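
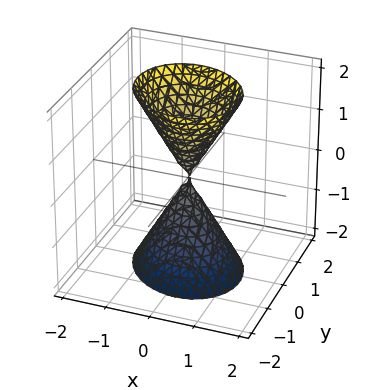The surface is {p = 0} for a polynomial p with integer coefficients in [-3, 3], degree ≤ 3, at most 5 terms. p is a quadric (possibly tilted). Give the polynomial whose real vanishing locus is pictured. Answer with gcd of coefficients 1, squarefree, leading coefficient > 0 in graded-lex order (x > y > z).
3*x^2 + x*y + 3*y^2 - z^2

1. The picture has 2 separate pieces. They look like related sheets of one shape, so recover p as a whole.
2. deg p = 2. A generic line meets the surface in up to 2 points.
3. Against the integer gridlines: it meets the x-axis at x = 0 (among the integer gridlines); one y-axis crossing is at y = 0; one z-axis crossing is at z = 0.
4. The integer polynomial consistent with all of this is the stated p.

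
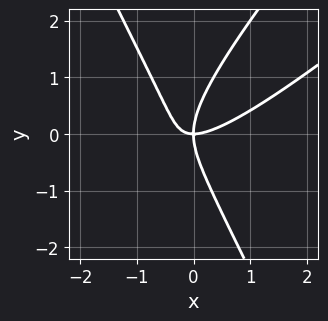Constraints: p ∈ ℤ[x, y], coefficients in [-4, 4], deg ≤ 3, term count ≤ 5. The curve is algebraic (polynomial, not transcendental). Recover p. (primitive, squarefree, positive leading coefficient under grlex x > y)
1. Degree: a generic line meets the curve in up to 3 points, so deg p = 3.
2. Reading off the gridlines: it meets the x-axis at x = 0 (among the integer gridlines); it crosses the y-axis at the gridline y = 0.
3. The integer polynomial consistent with all of this is the stated p.

2*x^3 - 3*x^2*y + y^3 - 2*x*y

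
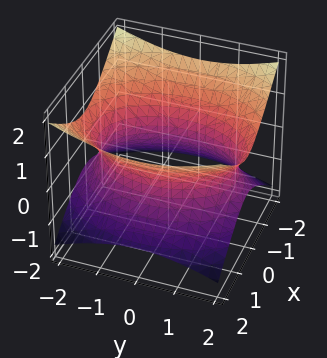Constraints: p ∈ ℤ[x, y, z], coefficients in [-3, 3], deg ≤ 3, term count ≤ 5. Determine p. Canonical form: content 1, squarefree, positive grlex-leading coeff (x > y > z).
2*x^2 + y^2 - 3*z^2 - 3

First, deg p = 2. An hourglass — one-sheet hyperboloid; a quadric.
Next, symmetries: it's symmetric under y → −y, forcing even powers of y; mirror symmetry z ↦ −z ⇒ only even powers of z; the x ↦ −x reflection is a symmetry, so x appears only in even powers.
Next, observable constraints: it misses every integer gridline on the z-axis.
Finally, these observations pin down the coefficients.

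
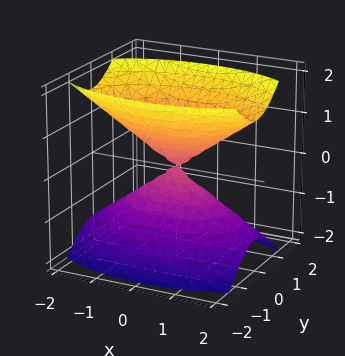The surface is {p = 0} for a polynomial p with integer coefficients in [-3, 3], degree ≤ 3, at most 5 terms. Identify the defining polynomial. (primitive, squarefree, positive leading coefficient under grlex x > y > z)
I count 2 distinct pieces. They look like related sheets of one shape, so recover p as a whole.
Degree: a double cone through the origin; a quadric, so deg p = 2.
Symmetries: mirror symmetry z ↦ −z ⇒ only even powers of z; it's symmetric under y → −y, forcing even powers of y; the x ↦ −x reflection is a symmetry, so x appears only in even powers.
Reading off the gridlines: it meets the z-axis at z = 0 (among the integer gridlines); it meets the y-axis at y = 0 (among the integer gridlines); it crosses the x-axis at the gridline x = 0.
The integer polynomial consistent with all of this is the stated p.

x^2 + 3*y^2 - 2*z^2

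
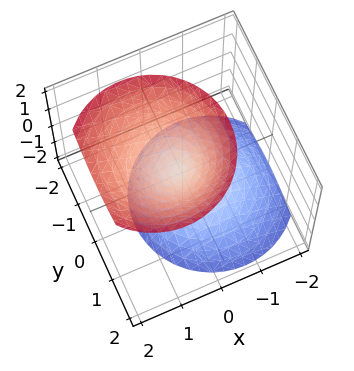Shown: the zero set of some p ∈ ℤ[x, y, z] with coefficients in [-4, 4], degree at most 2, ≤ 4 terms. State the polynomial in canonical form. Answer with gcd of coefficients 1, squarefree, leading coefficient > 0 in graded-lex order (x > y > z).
3*x^2 - 2*x*z + 3*y^2 - 2*z^2

The picture has 2 separate pieces.
The degree is 2 — a generic line meets the surface in up to 2 points.
Checking where it meets the axes: it meets the x-axis at x = 0 (among the integer gridlines); it meets the y-axis at y = 0 (among the integer gridlines); one z-axis crossing is at z = 0.
The integer polynomial consistent with all of this is the stated p.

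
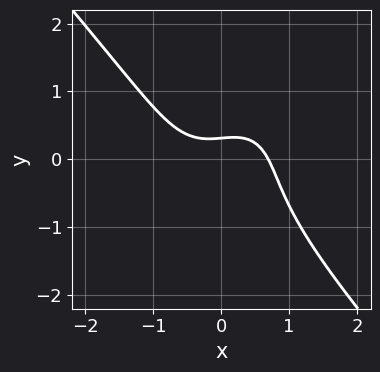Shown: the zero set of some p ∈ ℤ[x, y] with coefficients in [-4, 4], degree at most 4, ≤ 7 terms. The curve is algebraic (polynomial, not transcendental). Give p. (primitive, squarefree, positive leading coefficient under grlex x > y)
3*x^3 + 2*y^3 - x*y + 3*y - 1

(a) Degree: a generic line meets the curve in up to 3 points, so deg p = 3.
(b) Putting this together gives p.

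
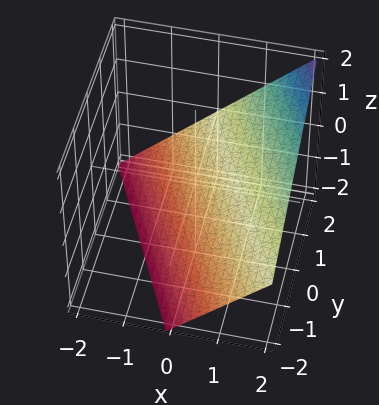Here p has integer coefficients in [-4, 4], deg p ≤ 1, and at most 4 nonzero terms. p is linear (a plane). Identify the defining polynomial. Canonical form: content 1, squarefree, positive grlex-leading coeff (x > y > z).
2*x + y - 2*z - 2

1. deg p = 1. Every cross-section is a straight line — this is a plane.
2. Against the integer gridlines: one z-axis crossing is at z = -1; one y-axis crossing is at y = 2; it meets the x-axis at x = 1 (among the integer gridlines).
3. The integer polynomial consistent with all of this is the stated p.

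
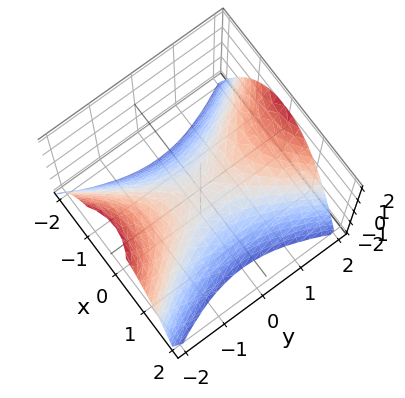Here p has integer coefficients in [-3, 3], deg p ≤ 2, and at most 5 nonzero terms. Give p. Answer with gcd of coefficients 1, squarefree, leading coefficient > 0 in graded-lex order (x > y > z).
(a) Degree: a hyperbolic paraboloid; a quadric, so deg p = 2.
(b) Symmetries: the y ↦ −y reflection is a symmetry, so y appears only in even powers; the x ↦ −x reflection is a symmetry, so x appears only in even powers.
(c) Checking where it meets the axes: one y-axis crossing is at y = 0; one x-axis crossing is at x = 0.
(d) Matching integer coefficients to the picture gives p.

2*x^2 - y^2 + 2*z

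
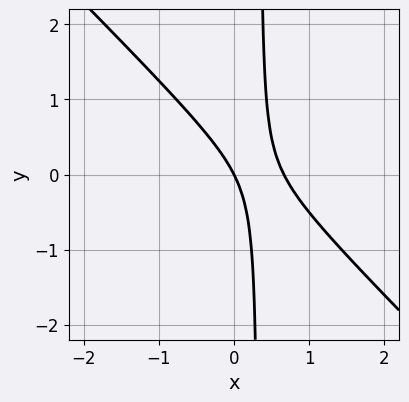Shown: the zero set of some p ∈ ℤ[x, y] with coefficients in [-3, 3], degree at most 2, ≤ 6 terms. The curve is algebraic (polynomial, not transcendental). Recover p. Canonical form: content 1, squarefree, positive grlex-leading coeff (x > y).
Degree: a generic line meets the curve in up to 2 points, so deg p = 2.
Observable constraints: it meets the y-axis at y = 0 (among the integer gridlines); one x-axis crossing is at x = 0.
Solving for integer coefficients yields p as stated.

3*x^2 + 3*x*y - 2*x - y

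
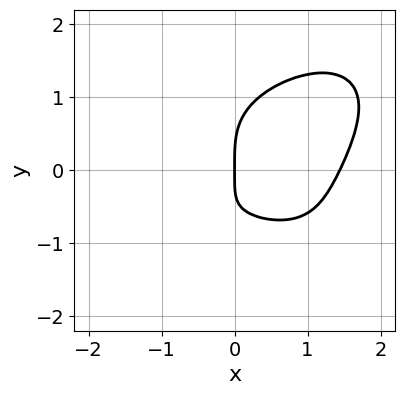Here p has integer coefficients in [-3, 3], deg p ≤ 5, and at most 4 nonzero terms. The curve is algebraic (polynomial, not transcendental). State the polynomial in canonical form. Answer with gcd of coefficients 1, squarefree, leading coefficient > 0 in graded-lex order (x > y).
x^4 + 2*y^4 - 3*x*y - 3*x

Degree: a generic line meets the curve in up to 4 points, so deg p = 4.
Against the integer gridlines: one x-axis crossing is at x = 0; one y-axis crossing is at y = 0.
Putting this together gives p.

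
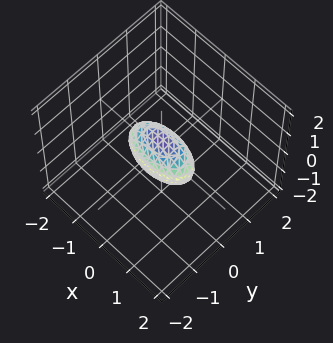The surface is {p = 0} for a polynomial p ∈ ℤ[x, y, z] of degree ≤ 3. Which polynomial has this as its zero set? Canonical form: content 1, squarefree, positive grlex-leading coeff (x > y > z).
x^2 + 3*y^2 + 2*z^2 - 1

First, degree: bounded and convex; a quadric, so deg p = 2.
Next, symmetries: it's symmetric under z → −z, forcing even powers of z; the y ↦ −y reflection is a symmetry, so y appears only in even powers; the x ↦ −x reflection is a symmetry, so x appears only in even powers.
Then, against the integer gridlines: among the integer gridlines, it crosses the x-axis at x ∈ {-1, 1}.
Finally, the integer polynomial consistent with all of this is the stated p.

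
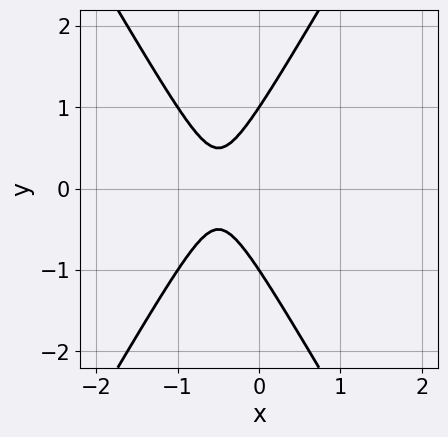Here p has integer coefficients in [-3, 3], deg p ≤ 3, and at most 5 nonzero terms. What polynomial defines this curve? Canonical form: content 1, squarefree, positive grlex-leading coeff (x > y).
deg p = 2.
Symmetries: the y ↦ −y reflection is a symmetry, so y appears only in even powers.
Reading off the gridlines: among the integer gridlines, it crosses the y-axis at y ∈ {-1, 1}; no x-intercept at any integer in the box.
Solving for integer coefficients yields p as stated.

3*x^2 - y^2 + 3*x + 1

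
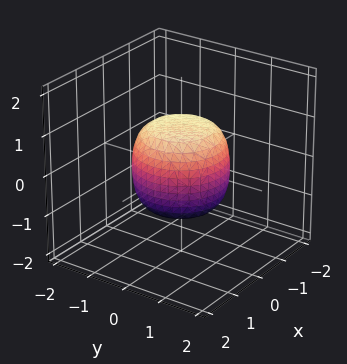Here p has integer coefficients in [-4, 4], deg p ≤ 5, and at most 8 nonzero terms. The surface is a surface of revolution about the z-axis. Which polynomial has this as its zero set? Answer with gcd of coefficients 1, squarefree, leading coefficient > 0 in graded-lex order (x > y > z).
1. deg p = 4. The shape is more complex than any degree-3 surface.
2. Symmetries: every cross-section ⟂ z is a circle, so x, y appear only via x² + y².
3. Checking where it meets the axes: the z-axis gridline crossings are at z ∈ {-1, 1}; a circular section at z = 0 has radius between 1 and 2.
4. Solving for integer coefficients yields p as stated.

2*x^4 + 4*x^2*y^2 + 2*y^4 - x^2 - y^2 + 2*z^2 - 2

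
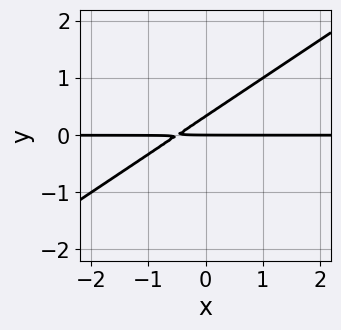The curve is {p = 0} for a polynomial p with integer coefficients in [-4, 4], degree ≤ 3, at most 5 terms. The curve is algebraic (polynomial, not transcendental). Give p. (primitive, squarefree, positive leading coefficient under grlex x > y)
First, degree: a generic line meets the curve in up to 2 points, so deg p = 2.
Next, from the axis intercepts and sections: it crosses the y-axis at the gridline y = 0; the visible x-axis segment lies entirely on the curve.
Finally, solving for integer coefficients yields p as stated.

2*x*y - 3*y^2 + y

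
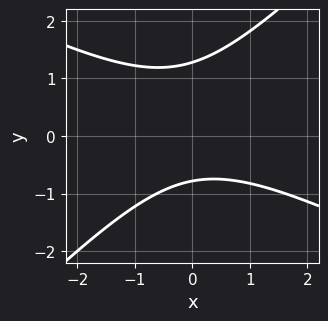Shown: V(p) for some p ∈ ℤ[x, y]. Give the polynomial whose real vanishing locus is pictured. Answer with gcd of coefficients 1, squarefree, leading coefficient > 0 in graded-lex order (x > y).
deg p = 2. A generic line meets the curve in up to 2 points.
From the axis intercepts and sections: the curve avoids every integer x-axis point in the box.
The integer polynomial consistent with all of this is the stated p.

x^2 + x*y - 2*y^2 + y + 2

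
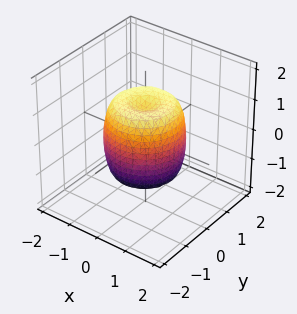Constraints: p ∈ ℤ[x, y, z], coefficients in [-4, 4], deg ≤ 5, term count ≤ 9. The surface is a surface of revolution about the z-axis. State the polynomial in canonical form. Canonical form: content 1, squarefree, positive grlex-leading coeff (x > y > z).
Degree: the shape is more complex than any degree-3 surface, so deg p = 4.
Symmetries: rotational symmetry about the z-axis ⇒ p depends on x, y only through x² + y².
Checking where it meets the axes: a circular section at z = 0 has radius between 1 and 2; among the integer gridlines, it crosses the z-axis at z ∈ {-1, 1}.
These observations pin down the coefficients.

2*x^4 + 4*x^2*y^2 + 2*y^4 - 2*x^2 - 2*y^2 + z^2 - 1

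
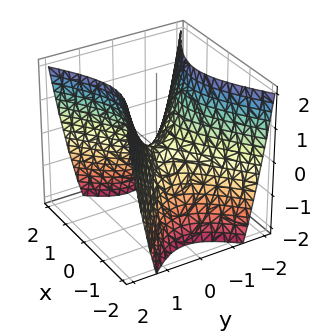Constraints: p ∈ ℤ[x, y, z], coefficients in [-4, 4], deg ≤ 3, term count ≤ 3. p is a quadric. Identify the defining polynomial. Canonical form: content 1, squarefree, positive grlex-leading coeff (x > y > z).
First, degree: a hyperbolic paraboloid; a quadric, so deg p = 2.
Next, symmetries: it's symmetric under x → −x, forcing even powers of x; it's symmetric under y → −y, forcing even powers of y.
Then, reading off the gridlines: one y-axis crossing is at y = 0; it crosses the x-axis at the gridline x = 0.
Finally, putting this together gives p.

2*x^2 - 3*y^2 + 2*z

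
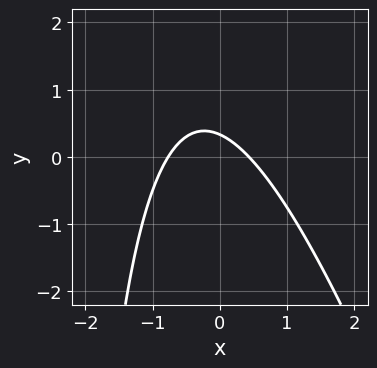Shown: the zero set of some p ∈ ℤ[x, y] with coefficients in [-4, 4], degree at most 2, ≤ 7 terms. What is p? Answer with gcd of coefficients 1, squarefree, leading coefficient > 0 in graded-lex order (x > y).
3*x^2 + x*y + x + 3*y - 1

First, degree: the shape is more complex than any degree-1 curve, so deg p = 2.
Finally, solving for integer coefficients yields p as stated.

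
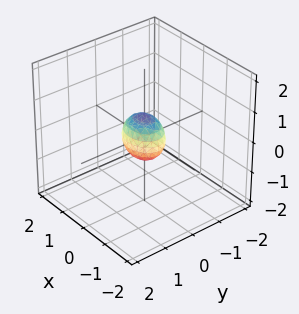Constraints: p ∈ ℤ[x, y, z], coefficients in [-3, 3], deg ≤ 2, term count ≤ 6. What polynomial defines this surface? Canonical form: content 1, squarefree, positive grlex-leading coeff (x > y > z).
The degree is 2 — a closed, bounded, convex surface; a quadric.
Symmetries: mirror symmetry z ↦ −z ⇒ only even powers of z; it's symmetric under y → −y, forcing even powers of y; it's symmetric under x → −x, forcing even powers of x.
Matching integer coefficients to the picture gives p.

2*x^2 + 3*y^2 + 2*z^2 - 1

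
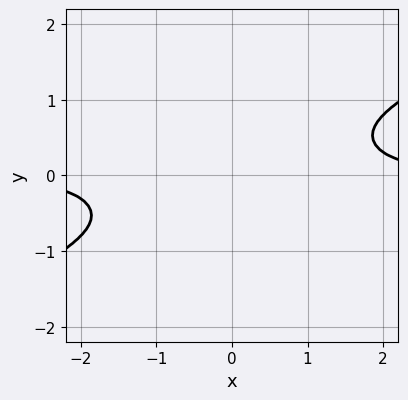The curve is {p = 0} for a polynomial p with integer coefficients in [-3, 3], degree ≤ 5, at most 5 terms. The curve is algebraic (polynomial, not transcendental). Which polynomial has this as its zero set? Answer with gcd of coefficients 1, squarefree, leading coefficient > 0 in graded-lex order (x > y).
First, degree: a generic line meets the curve in up to 4 points, so deg p = 4.
Next, observable constraints: no y-intercept at any integer in the box; no x-intercept at any integer in the box.
Finally, assembling these constraints gives the stated polynomial.

x^3*y - x^2*y^2 - x*y^3 - 2*y^4 - 2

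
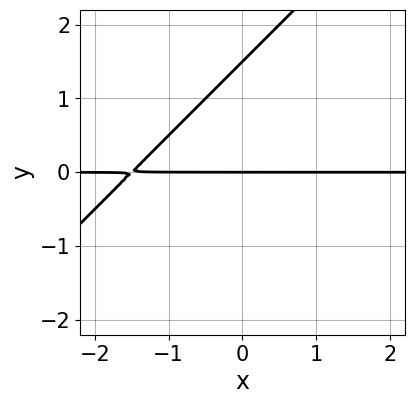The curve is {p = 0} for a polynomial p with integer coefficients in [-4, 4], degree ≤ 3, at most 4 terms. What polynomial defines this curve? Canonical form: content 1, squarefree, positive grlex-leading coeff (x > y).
2*x*y - 2*y^2 + 3*y

The degree is 2 — a generic line meets the curve in up to 2 points.
Reading off the gridlines: every point of the x-axis in the box is on the curve; it meets the y-axis at y = 0 (among the integer gridlines).
Matching integer coefficients to the picture gives p.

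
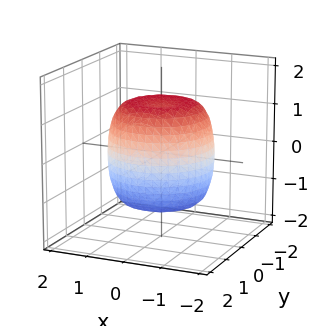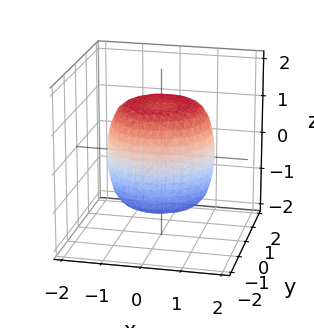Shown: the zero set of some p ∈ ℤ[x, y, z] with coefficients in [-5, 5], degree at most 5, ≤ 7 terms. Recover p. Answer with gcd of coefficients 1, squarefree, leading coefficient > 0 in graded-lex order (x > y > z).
2*x^4 + 4*x^2*y^2 + 2*y^4 - 2*x^2 - 2*y^2 + 2*z^2 - 3

1. deg p = 4. The shape is more complex than any degree-3 surface.
2. Symmetries: rotational symmetry about the z-axis ⇒ p depends on x, y only through x² + y².
3. Observable constraints: a circular section at z = 0 has radius between 1 and 2.
4. Putting this together gives p.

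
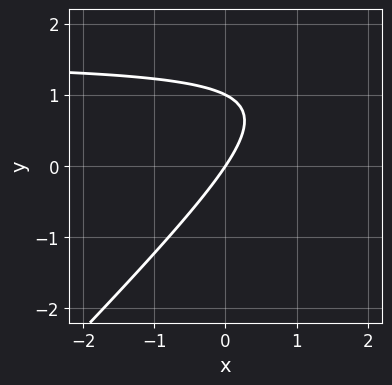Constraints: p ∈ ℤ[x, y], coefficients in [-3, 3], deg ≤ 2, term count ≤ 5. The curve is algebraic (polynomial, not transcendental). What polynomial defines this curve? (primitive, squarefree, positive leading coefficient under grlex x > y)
1. Degree: a generic line meets the curve in up to 2 points, so deg p = 2.
2. From the visible intercepts: among the integer gridlines, it crosses the y-axis at y ∈ {0, 1}; it crosses the x-axis at the gridline x = 0.
3. Fitting integer coefficients to these (and the overall shape) gives p.

2*x*y - 2*y^2 - 3*x + 2*y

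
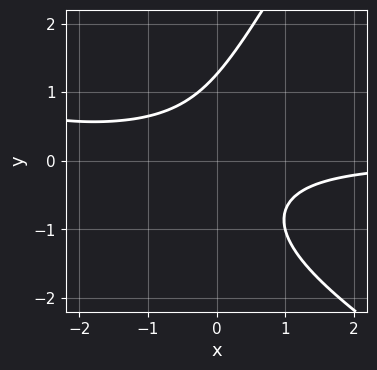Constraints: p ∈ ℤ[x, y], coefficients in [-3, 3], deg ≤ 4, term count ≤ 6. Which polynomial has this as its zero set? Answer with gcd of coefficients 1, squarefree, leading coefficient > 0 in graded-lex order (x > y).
1. deg p = 3.
2. Checking where it meets the axes: no x-intercept at any integer in the box.
3. Together with the visible shape, these determine p as stated.

x^2*y + x*y^2 - y^3 + 3*x*y + 2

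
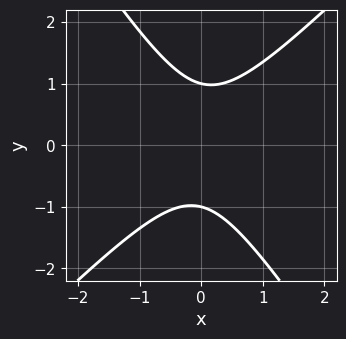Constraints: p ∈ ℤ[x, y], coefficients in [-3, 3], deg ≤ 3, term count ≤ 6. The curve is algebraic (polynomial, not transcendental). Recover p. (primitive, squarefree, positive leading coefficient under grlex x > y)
3*x^2 - x*y - 2*y^2 + 2

deg p = 2.
Against the integer gridlines: no x-intercept at any integer in the box; the y-axis gridline crossings are at y ∈ {-1, 1}.
Putting this together gives p.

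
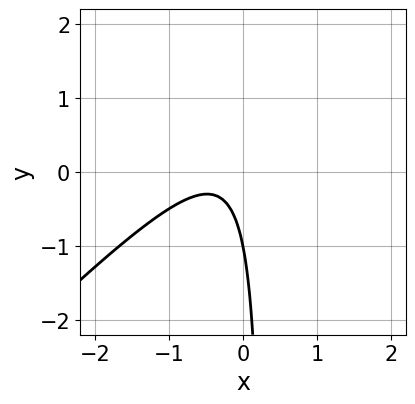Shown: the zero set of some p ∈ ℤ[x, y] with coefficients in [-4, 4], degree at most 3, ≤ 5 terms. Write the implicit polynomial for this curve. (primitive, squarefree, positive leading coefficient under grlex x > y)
3*x^2 - 3*x*y + 2*x + y + 1

deg p = 2.
Against the integer gridlines: no x-intercept at any integer in the box; it meets the y-axis at y = -1 (among the integer gridlines).
These observations pin down the coefficients.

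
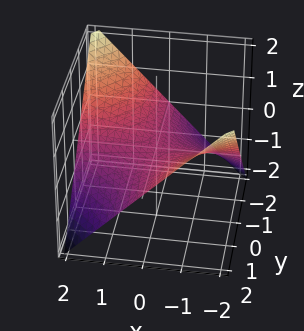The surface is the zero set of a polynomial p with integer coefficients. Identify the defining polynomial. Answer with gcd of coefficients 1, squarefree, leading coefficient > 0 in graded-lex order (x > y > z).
x*y + 2*z

1. Degree: a hyperbolic paraboloid; a quadric, so deg p = 2.
2. Checking where it meets the axes: every point of the y-axis in the box is on the surface; one z-axis crossing is at z = 0; every point of the x-axis in the box is on the surface.
3. Fitting integer coefficients to these (and the overall shape) gives p.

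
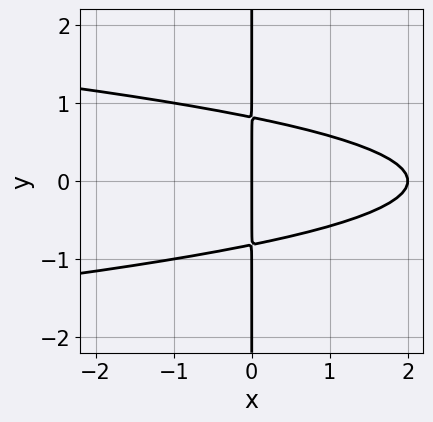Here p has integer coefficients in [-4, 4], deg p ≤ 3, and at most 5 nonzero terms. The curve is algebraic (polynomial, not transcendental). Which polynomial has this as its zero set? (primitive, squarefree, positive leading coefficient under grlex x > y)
3*x*y^2 + x^2 - 2*x

1. deg p = 3.
2. Symmetries: it's symmetric under y → −y, forcing even powers of y.
3. Reading off the gridlines: among the integer gridlines, it crosses the x-axis at x ∈ {0, 2}; every point of the y-axis in the box is on the curve.
4. Matching integer coefficients to the picture gives p.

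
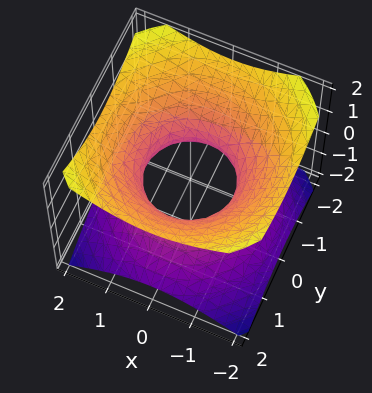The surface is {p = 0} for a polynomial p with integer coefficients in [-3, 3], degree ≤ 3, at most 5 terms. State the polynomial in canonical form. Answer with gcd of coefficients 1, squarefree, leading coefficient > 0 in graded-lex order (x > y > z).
2*x^2 + 2*y^2 - 3*z^2 - 2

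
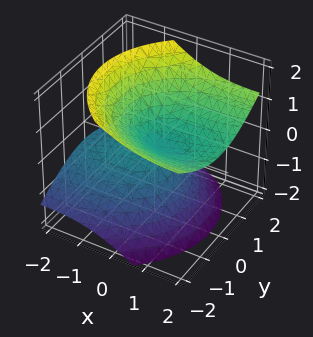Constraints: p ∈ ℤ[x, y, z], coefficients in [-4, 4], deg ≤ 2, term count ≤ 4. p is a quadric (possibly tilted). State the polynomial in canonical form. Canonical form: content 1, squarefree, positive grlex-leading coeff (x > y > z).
(a) The degree is 2 — the shape is more complex than any degree-1 surface.
(b) From the visible intercepts: one z-axis crossing is at z = 0; one x-axis crossing is at x = 0; it meets the y-axis at y = 0 (among the integer gridlines).
(c) Assembling these constraints gives the stated polynomial.

x^2 - 3*x*z + 2*y^2 - 3*z^2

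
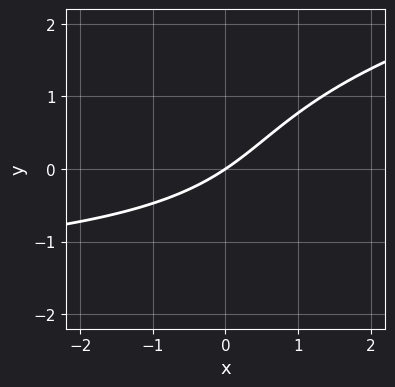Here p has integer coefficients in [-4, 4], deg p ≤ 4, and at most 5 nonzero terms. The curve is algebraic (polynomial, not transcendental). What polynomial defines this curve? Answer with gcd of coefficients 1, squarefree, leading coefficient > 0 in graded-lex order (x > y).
1. The degree is 3 — no degree-2 curve has this shape.
2. Observable constraints: it crosses the x-axis at the gridline x = 0; one y-axis crossing is at y = 0.
3. Assembling these constraints gives the stated polynomial.

y^3 - x*y - 2*x + 3*y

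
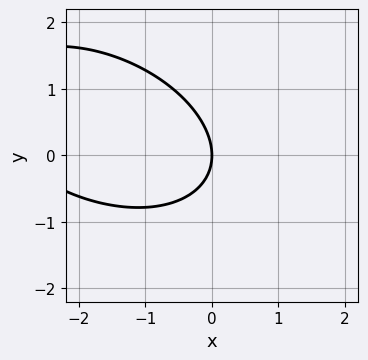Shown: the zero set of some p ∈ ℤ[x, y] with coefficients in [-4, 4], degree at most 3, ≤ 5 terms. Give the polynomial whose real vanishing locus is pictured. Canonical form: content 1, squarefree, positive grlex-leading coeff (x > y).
x^2 + x*y + 2*y^2 + 3*x

First, deg p = 2. The shape is more complex than any degree-1 curve.
Then, from the axis intercepts and sections: it crosses the x-axis at the gridline x = 0; it crosses the y-axis at the gridline y = 0.
Finally, fitting integer coefficients to these (and the overall shape) gives p.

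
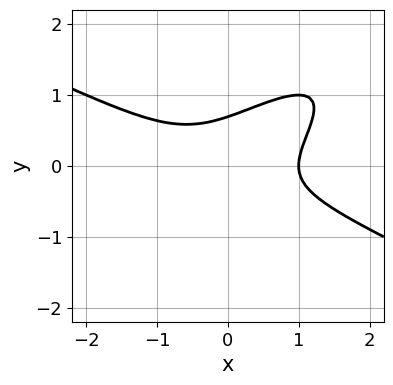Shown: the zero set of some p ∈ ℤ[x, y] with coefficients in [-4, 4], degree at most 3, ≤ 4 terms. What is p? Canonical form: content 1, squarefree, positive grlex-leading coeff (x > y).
x^3 - 3*x*y^2 + 3*y^3 - 1

The degree is 3 — a generic line meets the curve in up to 3 points.
Reading off the gridlines: it meets the x-axis at x = 1 (among the integer gridlines).
Assembling these constraints gives the stated polynomial.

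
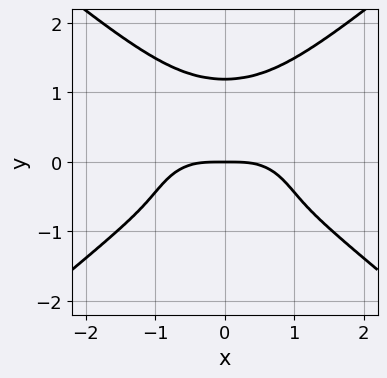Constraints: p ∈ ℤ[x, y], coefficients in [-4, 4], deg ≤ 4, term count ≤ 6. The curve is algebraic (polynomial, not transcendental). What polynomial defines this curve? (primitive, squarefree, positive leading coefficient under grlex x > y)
Degree: no degree-3 curve has this shape, so deg p = 4.
Symmetries: it's symmetric under x → −x, forcing even powers of x.
From the axis intercepts and sections: it meets the x-axis at x = 0 (among the integer gridlines); it crosses the y-axis at the gridline y = 0.
Matching integer coefficients to the picture gives p.

x^4 - 2*y^4 + 2*x^2*y + 2*y^2 + y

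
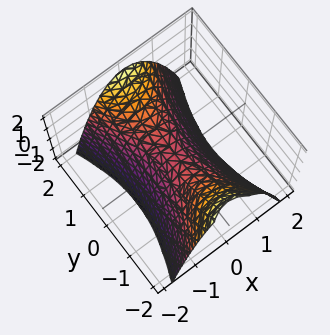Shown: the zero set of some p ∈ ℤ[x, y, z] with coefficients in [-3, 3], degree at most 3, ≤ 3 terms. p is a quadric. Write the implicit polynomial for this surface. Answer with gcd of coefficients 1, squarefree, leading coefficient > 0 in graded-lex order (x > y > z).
1. Degree: a hyperbolic paraboloid; a quadric, so deg p = 2.
2. Symmetries: mirror symmetry x ↦ −x ⇒ only even powers of x; the y ↦ −y reflection is a symmetry, so y appears only in even powers.
3. Checking where it meets the axes: it meets the x-axis at x = 0 (among the integer gridlines); it crosses the y-axis at the gridline y = 0; one z-axis crossing is at z = 0.
4. Fitting integer coefficients to these (and the overall shape) gives p.

3*x^2 - y^2 + 2*z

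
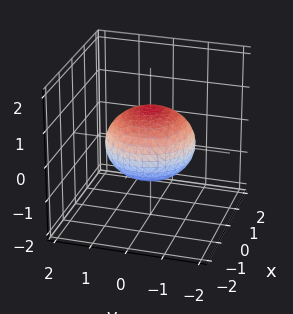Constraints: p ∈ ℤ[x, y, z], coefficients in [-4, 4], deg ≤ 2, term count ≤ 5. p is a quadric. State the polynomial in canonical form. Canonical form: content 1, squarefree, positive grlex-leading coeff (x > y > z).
2*x^2 + 2*y^2 + 3*z^2 - 3

Degree: a closed, bounded, convex surface; a quadric, so deg p = 2.
Symmetries: the z ↦ −z reflection is a symmetry, so z appears only in even powers; the surface is invariant under rotation about z: p = q(x² + y², z).
Observable constraints: a circular section at z = 0 has radius between 1 and 2; among the integer gridlines, it crosses the z-axis at z ∈ {-1, 1}.
The integer polynomial consistent with all of this is the stated p.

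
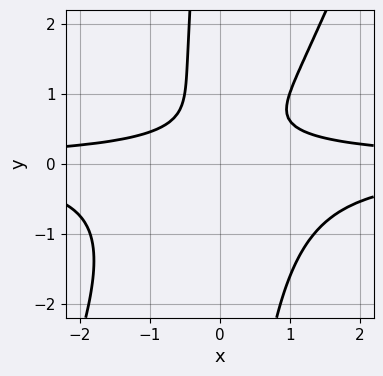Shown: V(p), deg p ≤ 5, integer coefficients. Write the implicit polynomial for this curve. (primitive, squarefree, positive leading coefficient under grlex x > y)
First, the degree is 4 — no degree-3 curve has this shape.
Next, checking where it meets the axes: no x-intercept at any integer in the box; the curve avoids every integer y-axis point in the box.
Finally, fitting integer coefficients to these (and the overall shape) gives p.

2*x^2*y^2 - x*y^3 - 2*y^2 + 2*y - 1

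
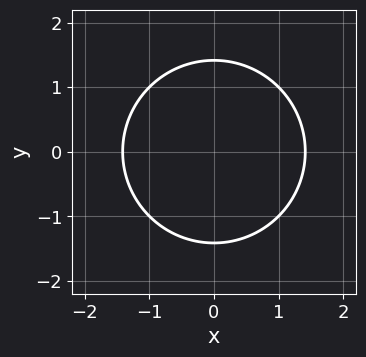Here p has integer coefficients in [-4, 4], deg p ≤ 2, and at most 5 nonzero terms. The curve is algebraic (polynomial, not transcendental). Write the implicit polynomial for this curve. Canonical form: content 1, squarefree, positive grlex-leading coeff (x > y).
deg p = 2. A generic line meets the curve in up to 2 points.
Symmetries: it's symmetric under x → −x, forcing even powers of x; mirror symmetry y ↦ −y ⇒ only even powers of y.
Solving for integer coefficients yields p as stated.

x^2 + y^2 - 2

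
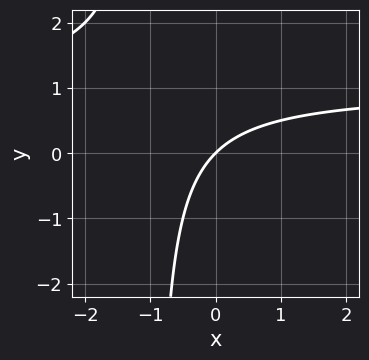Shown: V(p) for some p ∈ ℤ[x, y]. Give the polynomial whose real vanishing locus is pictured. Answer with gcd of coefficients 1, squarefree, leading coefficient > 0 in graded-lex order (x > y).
x*y - x + y

1. deg p = 2.
2. Observable constraints: one y-axis crossing is at y = 0; it meets the x-axis at x = 0 (among the integer gridlines).
3. These observations pin down the coefficients.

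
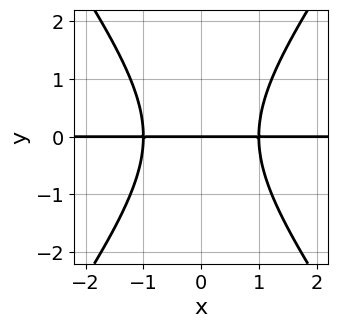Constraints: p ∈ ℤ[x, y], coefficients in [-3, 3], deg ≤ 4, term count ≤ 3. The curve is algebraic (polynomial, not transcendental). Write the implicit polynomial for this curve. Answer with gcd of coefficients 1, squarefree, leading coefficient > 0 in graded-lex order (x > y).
2*x^2*y - y^3 - 2*y

First, the degree is 3 — a generic line meets the curve in up to 3 points.
Next, symmetries: the x ↦ −x reflection is a symmetry, so x appears only in even powers.
Then, against the integer gridlines: the visible x-axis segment lies entirely on the curve; it crosses the y-axis at the gridline y = 0.
Finally, fitting integer coefficients to these (and the overall shape) gives p.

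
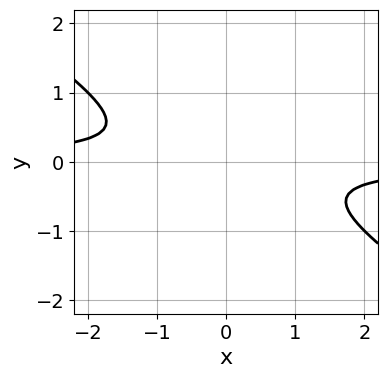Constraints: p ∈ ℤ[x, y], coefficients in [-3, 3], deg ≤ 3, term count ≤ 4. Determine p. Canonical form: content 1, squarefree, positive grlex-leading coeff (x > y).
Degree: no degree-1 curve has this shape, so deg p = 2.
Reading off the gridlines: the curve avoids every integer x-axis point in the box; it misses every integer gridline on the y-axis.
These observations pin down the coefficients.

2*x*y + 3*y^2 + 1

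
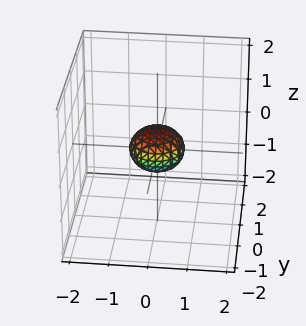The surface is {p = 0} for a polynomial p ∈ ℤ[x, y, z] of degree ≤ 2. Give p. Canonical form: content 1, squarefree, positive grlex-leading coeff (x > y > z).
2*x^2 + 2*y^2 + 3*z^2 - 1

(a) deg p = 2. A generic line meets the surface in up to 2 points.
(b) Symmetries: rotational symmetry about the z-axis ⇒ p depends on x, y only through x² + y².
(c) Against the integer gridlines: a circular section at z = 0 has radius between 0 and 1.
(d) Together with the visible shape, these determine p as stated.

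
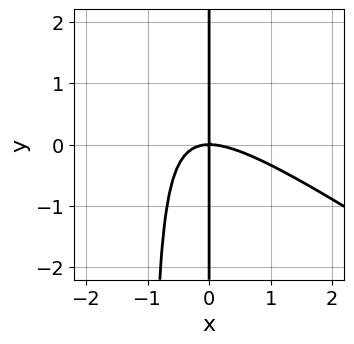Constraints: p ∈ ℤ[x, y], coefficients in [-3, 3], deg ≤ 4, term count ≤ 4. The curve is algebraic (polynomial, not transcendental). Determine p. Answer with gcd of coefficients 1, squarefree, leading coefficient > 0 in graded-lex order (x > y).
Degree: no degree-2 curve has this shape, so deg p = 3.
From the axis intercepts and sections: the visible y-axis segment lies entirely on the curve; it crosses the x-axis at the gridline x = 0.
These observations pin down the coefficients.

2*x^3 + 3*x^2*y + 3*x*y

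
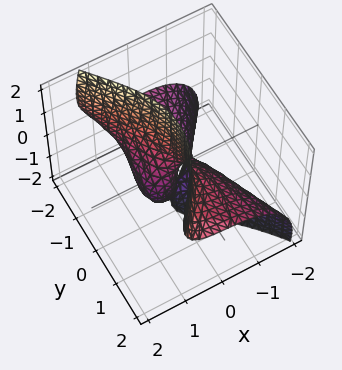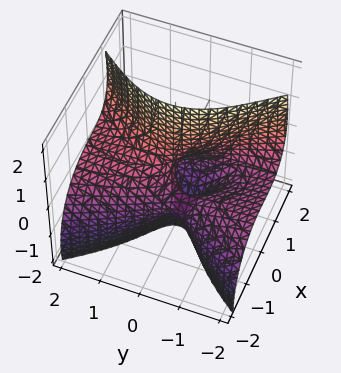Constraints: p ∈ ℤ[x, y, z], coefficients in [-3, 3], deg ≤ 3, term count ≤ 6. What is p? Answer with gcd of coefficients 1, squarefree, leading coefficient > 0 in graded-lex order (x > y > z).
2*x^3 + 2*x*z^2 - 2*y^2*z + 3*x*z + y

1. deg p = 3.
2. From the visible intercepts: the visible z-axis segment lies entirely on the surface; it meets the x-axis at x = 0 (among the integer gridlines); it crosses the y-axis at the gridline y = 0.
3. The integer polynomial consistent with all of this is the stated p.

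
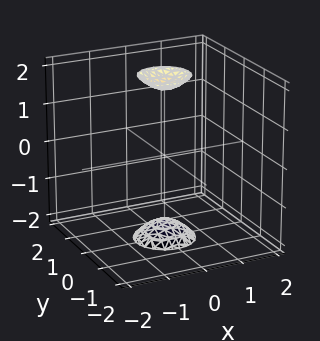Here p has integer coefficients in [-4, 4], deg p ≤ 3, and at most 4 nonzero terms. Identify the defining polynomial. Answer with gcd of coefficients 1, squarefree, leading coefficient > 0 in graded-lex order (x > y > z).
The picture has 2 separate pieces. They look like related sheets of one shape, so recover p as a whole.
Degree: a generic line meets the surface in up to 2 points, so deg p = 2.
Symmetries: rotational symmetry about the z-axis ⇒ p depends on x, y only through x² + y².
Observable constraints: the surface avoids every integer x-axis point in the box; a circular section at z = 2 has radius between 0 and 1; the surface avoids every integer y-axis point in the box.
Fitting integer coefficients to these (and the overall shape) gives p.

3*x^2 + 3*y^2 - z^2 + 3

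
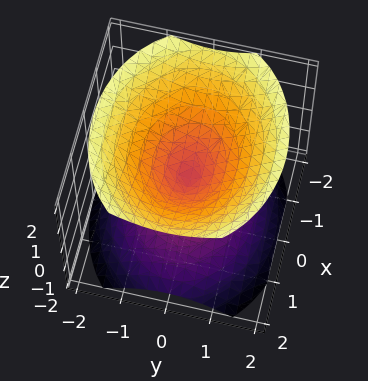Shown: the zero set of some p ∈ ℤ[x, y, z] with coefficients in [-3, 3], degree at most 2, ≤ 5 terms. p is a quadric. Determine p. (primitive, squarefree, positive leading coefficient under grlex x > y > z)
2*x^2 + 3*y^2 - 3*z^2

First, the picture has 2 separate pieces.
Next, degree: two nappes meeting at a single point; a quadric, so deg p = 2.
Next, symmetries: the z ↦ −z reflection is a symmetry, so z appears only in even powers; mirror symmetry y ↦ −y ⇒ only even powers of y; mirror symmetry x ↦ −x ⇒ only even powers of x.
Then, reading off the gridlines: it crosses the x-axis at the gridline x = 0; it meets the y-axis at y = 0 (among the integer gridlines).
Finally, solving for integer coefficients yields p as stated.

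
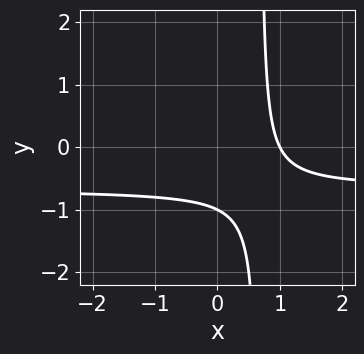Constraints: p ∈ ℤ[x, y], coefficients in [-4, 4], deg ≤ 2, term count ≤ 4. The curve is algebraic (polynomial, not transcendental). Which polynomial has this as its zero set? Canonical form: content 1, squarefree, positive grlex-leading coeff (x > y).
1. Degree: no degree-1 curve has this shape, so deg p = 2.
2. From the visible intercepts: it meets the y-axis at y = -1 (among the integer gridlines); one x-axis crossing is at x = 1.
3. Fitting integer coefficients to these (and the overall shape) gives p.

3*x*y + 2*x - 2*y - 2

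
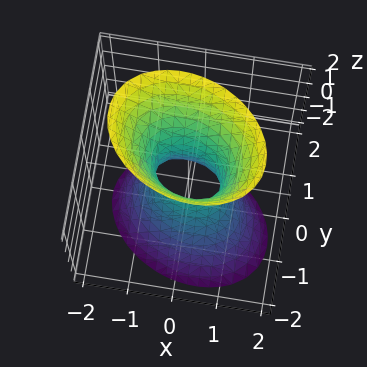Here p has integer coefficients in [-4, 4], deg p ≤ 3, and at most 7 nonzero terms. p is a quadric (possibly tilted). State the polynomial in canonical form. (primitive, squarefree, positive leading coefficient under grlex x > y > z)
2*x^2 + x*y + 3*y^2 - y*z - z^2 - 1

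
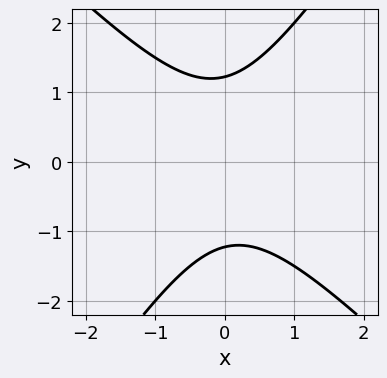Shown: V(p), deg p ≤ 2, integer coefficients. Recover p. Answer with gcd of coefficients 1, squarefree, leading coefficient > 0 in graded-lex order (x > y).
deg p = 2. No degree-1 curve has this shape.
From the visible intercepts: it misses every integer gridline on the x-axis.
Assembling these constraints gives the stated polynomial.

3*x^2 + x*y - 2*y^2 + 3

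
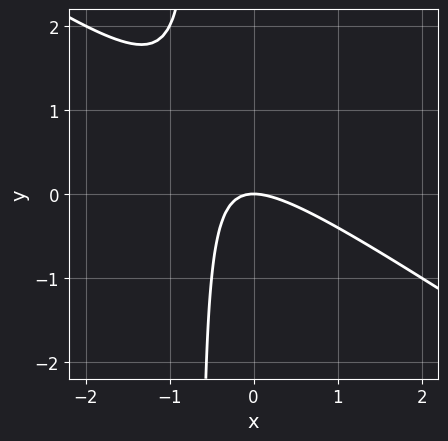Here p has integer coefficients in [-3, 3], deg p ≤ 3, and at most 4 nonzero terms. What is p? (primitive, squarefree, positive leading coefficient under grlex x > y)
2*x^2 + 3*x*y + 2*y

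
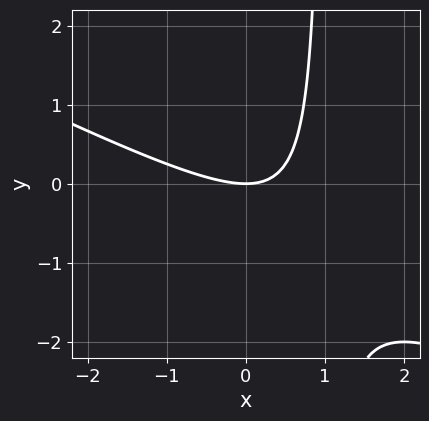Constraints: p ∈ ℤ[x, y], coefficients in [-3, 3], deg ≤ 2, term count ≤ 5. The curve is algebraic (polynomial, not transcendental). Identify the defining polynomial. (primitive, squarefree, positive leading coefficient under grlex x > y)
First, deg p = 2.
Next, from the visible intercepts: it meets the y-axis at y = 0 (among the integer gridlines); it crosses the x-axis at the gridline x = 0.
Finally, solving for integer coefficients yields p as stated.

x^2 + 2*x*y - 2*y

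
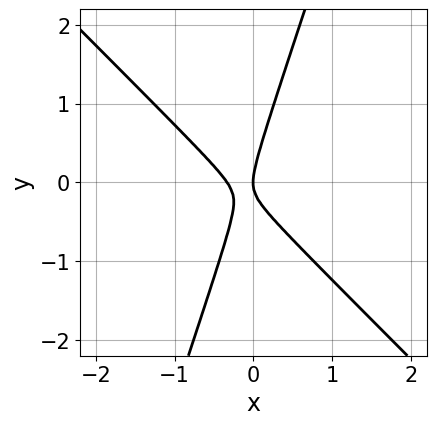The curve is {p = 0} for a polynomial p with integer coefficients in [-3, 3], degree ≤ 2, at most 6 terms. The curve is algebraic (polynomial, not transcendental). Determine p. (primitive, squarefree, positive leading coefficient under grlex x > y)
3*x^2 + 2*x*y - y^2 + x

First, the degree is 2 — the shape is more complex than any degree-1 curve.
Then, from the visible intercepts: it meets the y-axis at y = 0 (among the integer gridlines); one x-axis crossing is at x = 0.
Finally, fitting integer coefficients to these (and the overall shape) gives p.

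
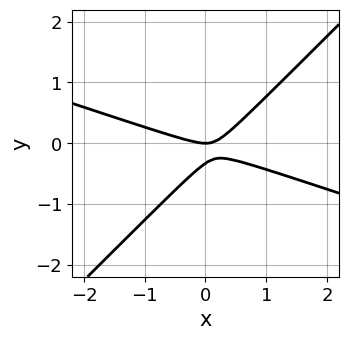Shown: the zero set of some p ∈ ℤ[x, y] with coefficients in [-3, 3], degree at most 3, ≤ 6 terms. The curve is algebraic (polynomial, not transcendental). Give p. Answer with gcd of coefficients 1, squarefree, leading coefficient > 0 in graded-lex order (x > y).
x^2 + 2*x*y - 3*y^2 - y

Degree: the shape is more complex than any degree-1 curve, so deg p = 2.
Reading off the gridlines: it crosses the x-axis at the gridline x = 0; it meets the y-axis at y = 0 (among the integer gridlines).
Fitting integer coefficients to these (and the overall shape) gives p.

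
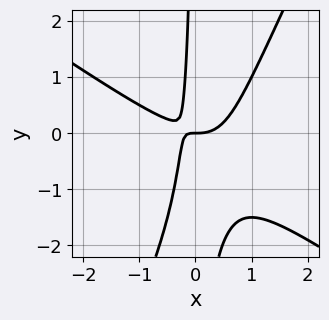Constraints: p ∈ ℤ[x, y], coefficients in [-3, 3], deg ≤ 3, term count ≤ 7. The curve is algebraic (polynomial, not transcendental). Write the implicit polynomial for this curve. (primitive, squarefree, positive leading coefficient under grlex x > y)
3*x^3 + 3*x^2*y - 2*x*y^2 - 3*x*y - y

The degree is 3 — the shape is more complex than any degree-2 curve.
From the visible intercepts: it crosses the y-axis at the gridline y = 0; it crosses the x-axis at the gridline x = 0.
Assembling these constraints gives the stated polynomial.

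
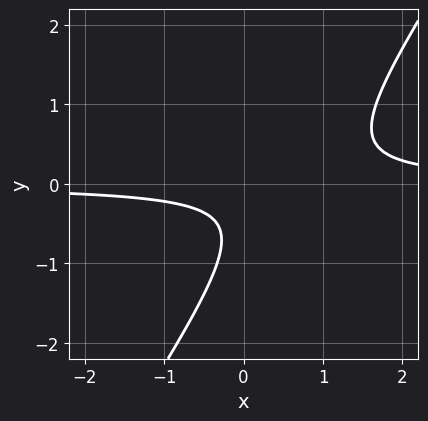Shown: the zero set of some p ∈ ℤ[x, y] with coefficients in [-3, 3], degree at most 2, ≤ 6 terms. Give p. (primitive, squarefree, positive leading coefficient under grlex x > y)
deg p = 2.
Observable constraints: the curve avoids every integer x-axis point in the box; it misses every integer gridline on the y-axis.
These observations pin down the coefficients.

3*x*y - 2*y^2 - 2*y - 1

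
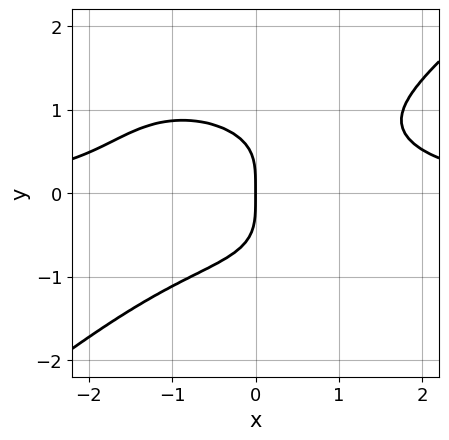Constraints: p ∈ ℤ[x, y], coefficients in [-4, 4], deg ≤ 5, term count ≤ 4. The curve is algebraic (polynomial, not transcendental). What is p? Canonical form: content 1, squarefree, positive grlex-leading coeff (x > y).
First, the degree is 4 — a generic line meets the curve in up to 4 points.
Next, against the integer gridlines: it crosses the y-axis at the gridline y = 0; it meets the x-axis at x = 0 (among the integer gridlines).
Finally, assembling these constraints gives the stated polynomial.

x^3*y - 2*y^4 - 2*x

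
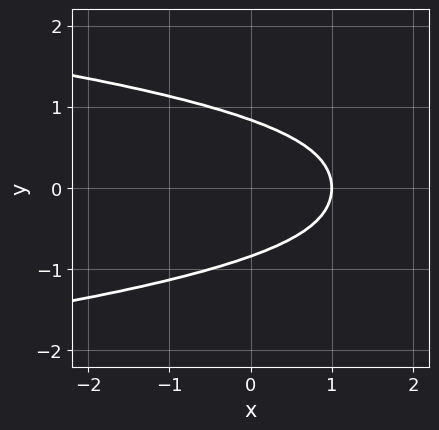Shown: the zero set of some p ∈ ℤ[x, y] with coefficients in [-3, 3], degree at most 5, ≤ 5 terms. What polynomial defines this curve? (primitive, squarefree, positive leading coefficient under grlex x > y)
2*y^4 + x*y^2 + x - 1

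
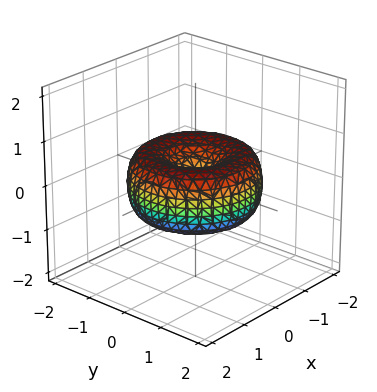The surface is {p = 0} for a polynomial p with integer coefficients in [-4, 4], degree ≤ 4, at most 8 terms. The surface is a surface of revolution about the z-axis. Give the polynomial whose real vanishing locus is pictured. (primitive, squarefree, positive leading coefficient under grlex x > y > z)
x^4 + 2*x^2*y^2 + y^4 - 2*x^2 - 2*y^2 + 2*z^2

First, degree: no degree-3 surface has this shape, so deg p = 4.
Then, symmetries: rotational symmetry about the z-axis ⇒ p depends on x, y only through x² + y².
Next, reading off the gridlines: it crosses the x-axis at the gridline x = 0; it crosses the y-axis at the gridline y = 0; it crosses the z-axis at the gridline z = 0; a circular section at z = 0 has radius between 1 and 2.
Finally, solving for integer coefficients yields p as stated.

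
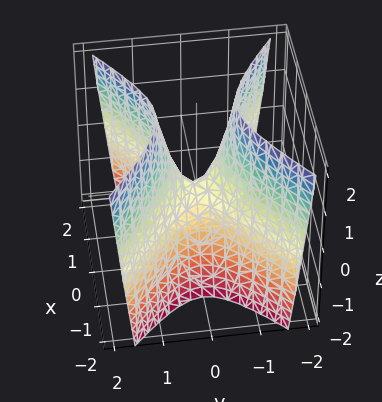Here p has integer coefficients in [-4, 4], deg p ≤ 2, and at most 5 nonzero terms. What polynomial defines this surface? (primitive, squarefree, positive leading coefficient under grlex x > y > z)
Degree: a saddle surface; a quadric, so deg p = 2.
Symmetries: it's symmetric under y → −y, forcing even powers of y; mirror symmetry x ↦ −x ⇒ only even powers of x.
From the visible intercepts: one z-axis crossing is at z = 0; one y-axis crossing is at y = 0; one x-axis crossing is at x = 0.
Matching integer coefficients to the picture gives p.

2*x^2 - 3*y^2 + z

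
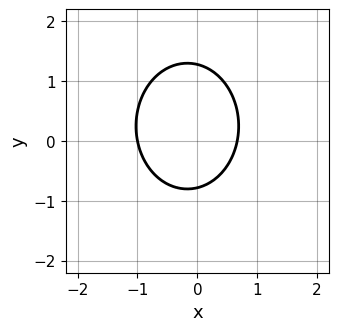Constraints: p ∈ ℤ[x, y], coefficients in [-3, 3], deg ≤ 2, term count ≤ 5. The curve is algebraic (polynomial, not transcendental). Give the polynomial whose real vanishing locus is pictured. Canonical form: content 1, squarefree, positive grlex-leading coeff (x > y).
3*x^2 + 2*y^2 + x - y - 2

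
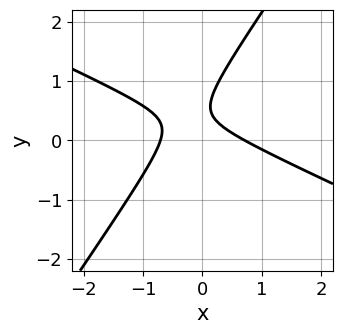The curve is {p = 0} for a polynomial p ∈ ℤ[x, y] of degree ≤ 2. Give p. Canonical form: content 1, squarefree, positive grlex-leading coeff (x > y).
First, deg p = 2.
Next, against the integer gridlines: the curve avoids every integer y-axis point in the box.
Finally, putting this together gives p.

2*x^2 + 3*x*y - 3*y^2 + 3*y - 1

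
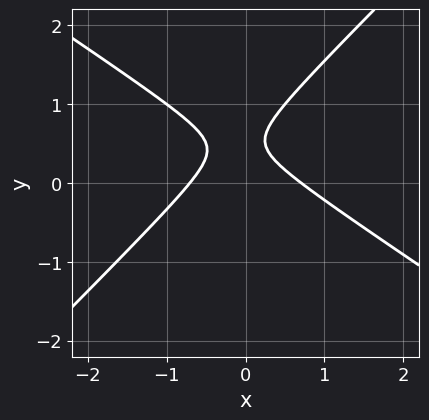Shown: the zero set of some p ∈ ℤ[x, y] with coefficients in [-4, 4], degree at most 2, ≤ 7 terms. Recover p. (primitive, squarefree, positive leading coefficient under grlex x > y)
1. deg p = 2. The shape is more complex than any degree-1 curve.
2. Checking where it meets the axes: no y-intercept at any integer in the box.
3. These observations pin down the coefficients.

2*x^2 + x*y - 3*y^2 + 3*y - 1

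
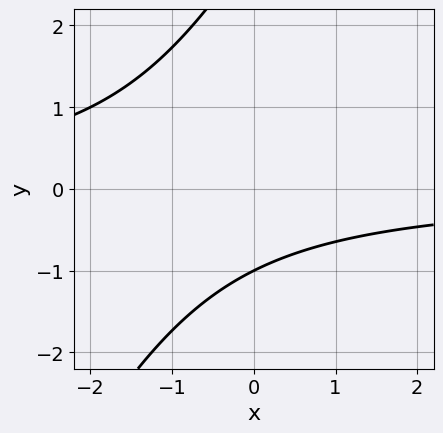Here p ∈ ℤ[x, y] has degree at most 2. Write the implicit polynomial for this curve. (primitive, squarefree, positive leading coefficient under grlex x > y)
2*x*y - y^2 + 2*y + 3

First, degree: no degree-1 curve has this shape, so deg p = 2.
Then, from the visible intercepts: one y-axis crossing is at y = -1; the curve avoids every integer x-axis point in the box.
Finally, fitting integer coefficients to these (and the overall shape) gives p.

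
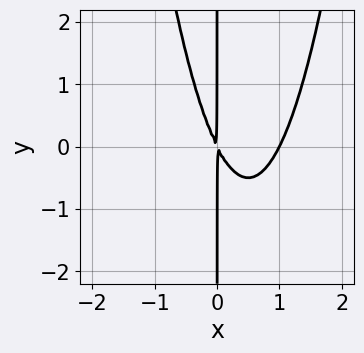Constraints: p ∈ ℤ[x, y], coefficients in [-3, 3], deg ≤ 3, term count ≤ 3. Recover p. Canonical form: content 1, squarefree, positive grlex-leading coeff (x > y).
1. The degree is 3 — no degree-2 curve has this shape.
2. Observable constraints: it crosses the x-axis at the gridline x = 1; every point of the y-axis in the box is on the curve.
3. Together with the visible shape, these determine p as stated.

2*x^3 - 2*x^2 - x*y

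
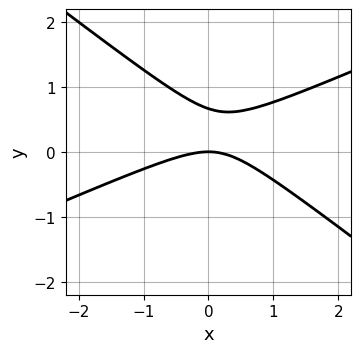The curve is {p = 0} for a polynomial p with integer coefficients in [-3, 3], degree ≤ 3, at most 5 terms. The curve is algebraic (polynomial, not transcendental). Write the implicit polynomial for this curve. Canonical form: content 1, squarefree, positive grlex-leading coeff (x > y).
1. deg p = 2. No degree-1 curve has this shape.
2. From the axis intercepts and sections: one y-axis crossing is at y = 0; one x-axis crossing is at x = 0.
3. The integer polynomial consistent with all of this is the stated p.

x^2 - x*y - 3*y^2 + 2*y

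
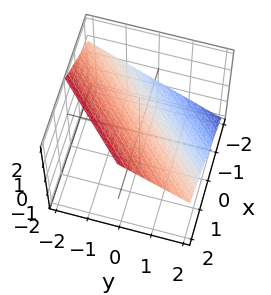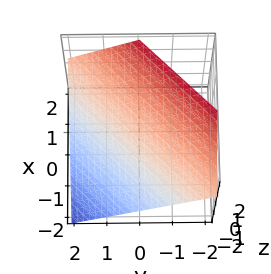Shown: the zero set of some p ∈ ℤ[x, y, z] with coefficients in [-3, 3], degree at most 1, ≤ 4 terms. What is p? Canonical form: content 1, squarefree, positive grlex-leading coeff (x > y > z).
First, the degree is 1 — the surface is flat (a plane).
Then, reading off the gridlines: it meets the y-axis at y = 1 (among the integer gridlines); it crosses the x-axis at the gridline x = -1.
Finally, together with the visible shape, these determine p as stated.

2*x - 2*y - 3*z + 2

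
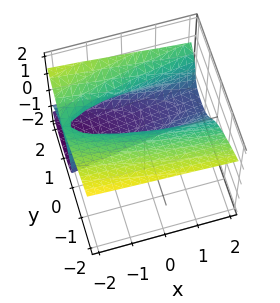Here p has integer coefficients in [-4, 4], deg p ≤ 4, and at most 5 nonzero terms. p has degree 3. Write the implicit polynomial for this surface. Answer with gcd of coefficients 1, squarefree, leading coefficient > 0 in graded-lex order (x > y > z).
(a) Degree: no degree-2 surface has this shape, so deg p = 3.
(b) Observable constraints: every point of the x-axis in the box is on the surface; it meets the y-axis at y = 0 (among the integer gridlines); it crosses the z-axis at the gridline z = 0.
(c) Putting this together gives p.

2*z^3 + x*z - 2*y^2 - y*z + 3*y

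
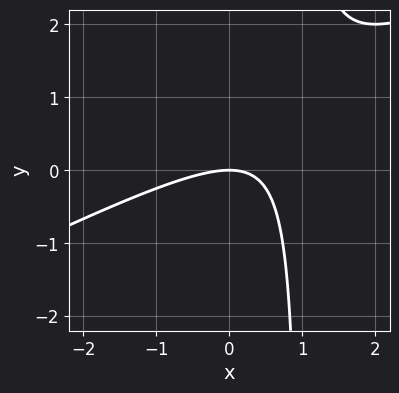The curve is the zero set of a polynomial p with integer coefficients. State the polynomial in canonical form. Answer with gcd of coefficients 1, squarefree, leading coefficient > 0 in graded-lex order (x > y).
x^2 - 2*x*y + 2*y

deg p = 2.
Reading off the gridlines: one x-axis crossing is at x = 0; it crosses the y-axis at the gridline y = 0.
These observations pin down the coefficients.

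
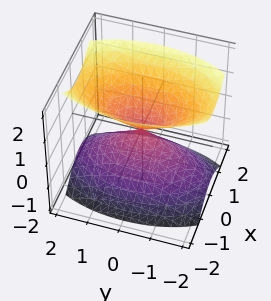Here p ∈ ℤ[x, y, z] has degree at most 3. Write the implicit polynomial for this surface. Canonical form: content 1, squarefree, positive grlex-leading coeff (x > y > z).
3*x^2 + y^2 - 2*z^2

There are 2 components. They look like related sheets of one shape, so recover p as a whole.
Degree: a double cone through the origin; a quadric, so deg p = 2.
Symmetries: mirror symmetry x ↦ −x ⇒ only even powers of x; mirror symmetry y ↦ −y ⇒ only even powers of y; mirror symmetry z ↦ −z ⇒ only even powers of z.
Reading off the gridlines: it crosses the z-axis at the gridline z = 0; it meets the x-axis at x = 0 (among the integer gridlines).
Assembling these constraints gives the stated polynomial.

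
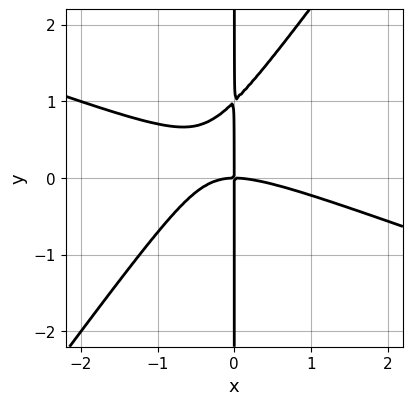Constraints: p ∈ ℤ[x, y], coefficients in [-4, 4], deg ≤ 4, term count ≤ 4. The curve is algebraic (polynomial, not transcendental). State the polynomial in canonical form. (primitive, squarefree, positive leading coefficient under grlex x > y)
First, the degree is 3 — a generic line meets the curve in up to 3 points.
Then, from the axis intercepts and sections: one x-axis crossing is at x = 0; the visible y-axis segment lies entirely on the curve.
Finally, these observations pin down the coefficients.

x^3 + 2*x^2*y - 2*x*y^2 + 2*x*y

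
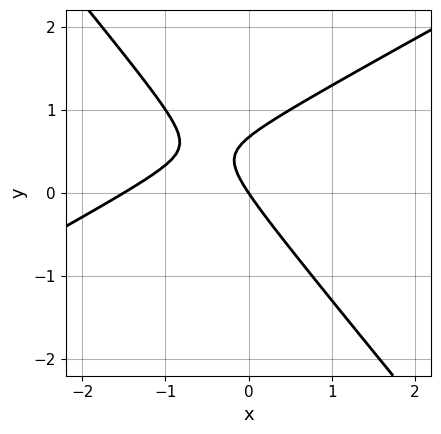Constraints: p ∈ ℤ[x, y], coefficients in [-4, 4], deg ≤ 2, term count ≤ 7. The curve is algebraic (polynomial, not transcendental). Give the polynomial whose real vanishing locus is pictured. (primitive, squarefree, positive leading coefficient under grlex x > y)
2*x^2 - 2*x*y - 3*y^2 + 3*x + 2*y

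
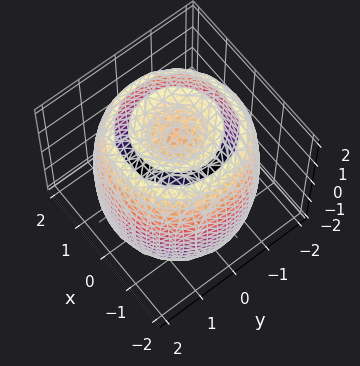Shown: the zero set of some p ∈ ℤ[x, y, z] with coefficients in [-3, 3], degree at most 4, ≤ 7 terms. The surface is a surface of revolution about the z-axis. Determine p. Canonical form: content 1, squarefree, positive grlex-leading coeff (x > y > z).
x^4 + 2*x^2*y^2 + y^4 - 3*x^2 - 3*y^2 + z^2 - 2

1. There are 2 components. They look like related sheets of one shape, so recover p as a whole.
2. Degree: the shape is more complex than any degree-3 surface, so deg p = 4.
3. Symmetries: every cross-section ⟂ z is a circle, so x, y appear only via x² + y².
4. Observable constraints: a circular section at z = 0 has radius between 1 and 2.
5. The integer polynomial consistent with all of this is the stated p.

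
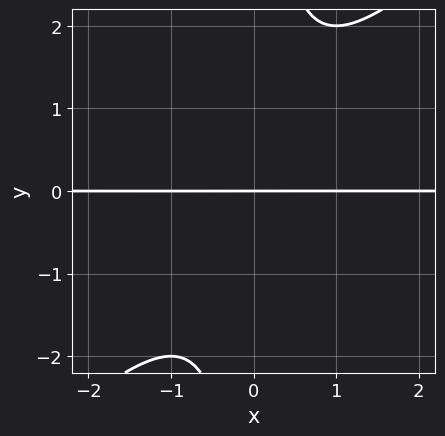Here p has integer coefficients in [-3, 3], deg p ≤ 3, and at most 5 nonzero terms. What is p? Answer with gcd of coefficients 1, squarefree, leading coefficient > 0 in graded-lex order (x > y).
First, degree: the shape is more complex than any degree-2 curve, so deg p = 3.
Then, reading off the gridlines: one y-axis crossing is at y = 0; every point of the x-axis in the box is on the curve.
Finally, matching integer coefficients to the picture gives p.

x^2*y - x*y^2 + y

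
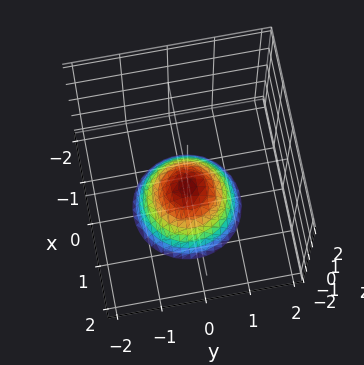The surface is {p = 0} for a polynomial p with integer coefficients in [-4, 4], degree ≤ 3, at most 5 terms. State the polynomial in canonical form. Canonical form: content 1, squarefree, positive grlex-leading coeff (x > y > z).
3*x^2 + 3*y^2 + 3*z + 2

(a) Degree: the shape is more complex than any degree-1 surface, so deg p = 2.
(b) Symmetry: the z-axis is an axis of rotation, so x and y enter only as x² + y².
(c) Checking where it meets the axes: a circular section at z = -2 has radius between 1 and 2; the surface avoids every integer x-axis point in the box.
(d) Together with the visible shape, these determine p as stated.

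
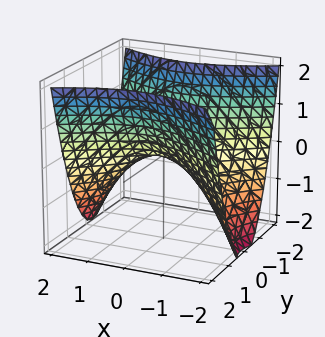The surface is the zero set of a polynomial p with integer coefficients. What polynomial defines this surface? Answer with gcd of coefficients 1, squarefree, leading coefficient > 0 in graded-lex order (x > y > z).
Degree: a hyperbolic paraboloid; a quadric, so deg p = 2.
Symmetries: mirror symmetry x ↦ −x ⇒ only even powers of x; mirror symmetry y ↦ −y ⇒ only even powers of y.
From the visible intercepts: it crosses the y-axis at the gridline y = 0; it crosses the z-axis at the gridline z = 0; it crosses the x-axis at the gridline x = 0.
These observations pin down the coefficients.

x^2 - 2*y^2 + 2*z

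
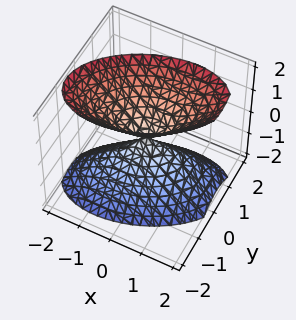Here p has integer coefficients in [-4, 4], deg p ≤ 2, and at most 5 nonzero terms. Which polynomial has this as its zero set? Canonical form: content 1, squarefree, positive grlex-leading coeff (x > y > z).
x^2 - x*y + 2*y^2 - z^2

1. There are 2 components. They look like related sheets of one shape, so recover p as a whole.
2. Degree: the shape is more complex than any degree-1 surface, so deg p = 2.
3. Reading off the gridlines: one y-axis crossing is at y = 0; it meets the z-axis at z = 0 (among the integer gridlines); it crosses the x-axis at the gridline x = 0.
4. Fitting integer coefficients to these (and the overall shape) gives p.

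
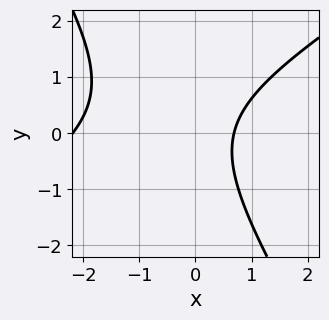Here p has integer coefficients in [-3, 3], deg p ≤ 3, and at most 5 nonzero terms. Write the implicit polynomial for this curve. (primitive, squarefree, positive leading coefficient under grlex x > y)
1. The degree is 2 — a generic line meets the curve in up to 2 points.
2. From the visible intercepts: the curve avoids every integer y-axis point in the box.
3. Fitting integer coefficients to these (and the overall shape) gives p.

2*x^2 - 2*x*y - 2*y^2 + 3*x - 3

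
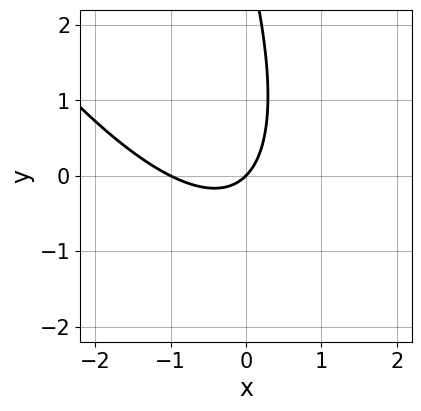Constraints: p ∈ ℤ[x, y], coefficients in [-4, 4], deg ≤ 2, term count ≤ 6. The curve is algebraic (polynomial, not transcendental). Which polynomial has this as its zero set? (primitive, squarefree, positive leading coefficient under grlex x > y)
3*x^2 + 3*x*y + y^2 + 3*x - 3*y

Degree: no degree-1 curve has this shape, so deg p = 2.
Against the integer gridlines: the x-axis gridline crossings are at x ∈ {-1, 0}; one y-axis crossing is at y = 0.
Putting this together gives p.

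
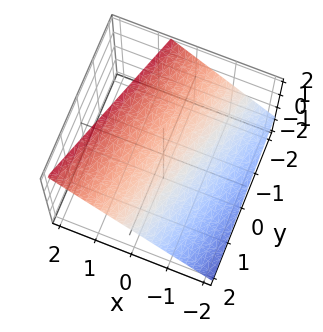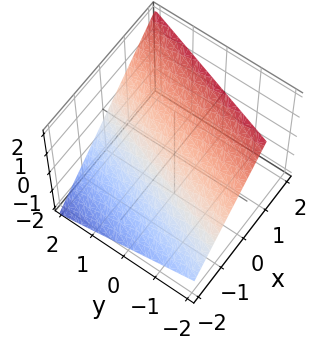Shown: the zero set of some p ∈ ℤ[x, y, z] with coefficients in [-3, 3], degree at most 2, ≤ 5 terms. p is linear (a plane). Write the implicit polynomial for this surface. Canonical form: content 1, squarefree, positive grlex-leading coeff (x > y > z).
3*x - y - 3*z + 2

deg p = 1. Every cross-section is a straight line — this is a plane.
Checking where it meets the axes: one y-axis crossing is at y = 2.
Fitting integer coefficients to these (and the overall shape) gives p.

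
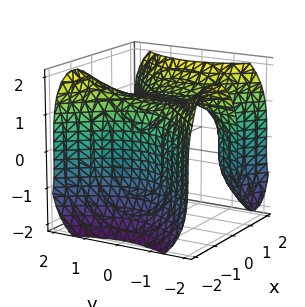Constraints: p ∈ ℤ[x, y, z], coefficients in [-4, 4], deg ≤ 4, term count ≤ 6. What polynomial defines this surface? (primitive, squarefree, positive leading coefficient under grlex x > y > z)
First, deg p = 3. The shape is more complex than any degree-2 surface.
Next, from the axis intercepts and sections: no y-intercept at any integer in the box; one x-axis crossing is at x = -1.
Finally, fitting integer coefficients to these (and the overall shape) gives p.

2*x^3 - 2*x*y^2 - z^3 + 2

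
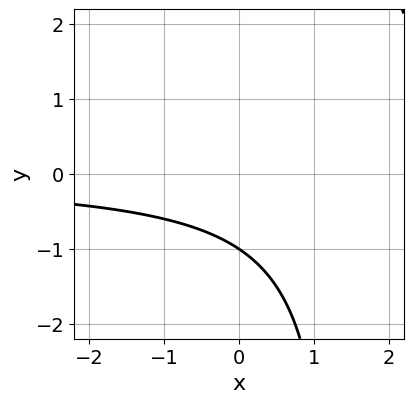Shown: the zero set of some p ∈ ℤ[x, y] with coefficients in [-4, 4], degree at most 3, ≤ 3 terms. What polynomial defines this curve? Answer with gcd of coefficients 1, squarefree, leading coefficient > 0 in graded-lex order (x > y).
2*x*y - 3*y - 3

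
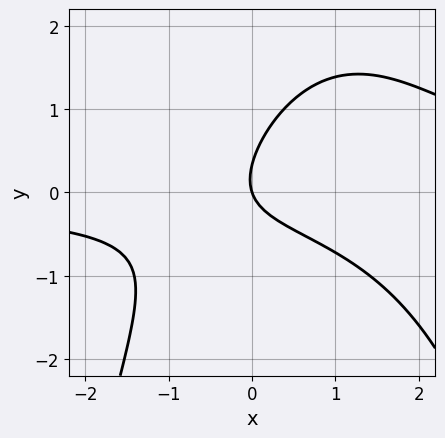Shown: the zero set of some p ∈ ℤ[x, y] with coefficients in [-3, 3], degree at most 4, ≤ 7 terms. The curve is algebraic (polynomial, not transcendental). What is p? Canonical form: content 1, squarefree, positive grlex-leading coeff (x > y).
2*x^2*y - 3*x*y + 3*y^2 - 3*x - y

(a) The degree is 3 — the shape is more complex than any degree-2 curve.
(b) Checking where it meets the axes: it crosses the y-axis at the gridline y = 0; it crosses the x-axis at the gridline x = 0.
(c) Fitting integer coefficients to these (and the overall shape) gives p.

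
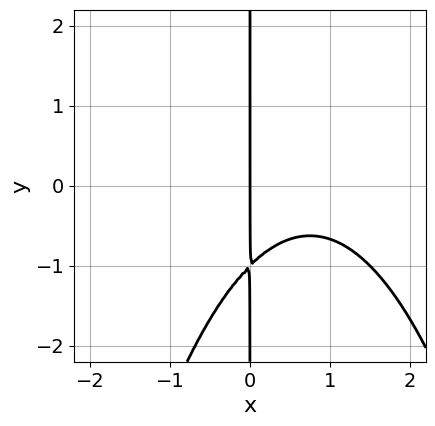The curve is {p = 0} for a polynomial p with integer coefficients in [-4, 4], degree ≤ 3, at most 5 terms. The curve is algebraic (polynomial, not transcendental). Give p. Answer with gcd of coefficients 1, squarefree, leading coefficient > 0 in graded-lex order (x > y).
1. deg p = 3. The shape is more complex than any degree-2 curve.
2. Against the integer gridlines: every point of the y-axis in the box is on the curve; it meets the x-axis at x = 0 (among the integer gridlines).
3. Together with the visible shape, these determine p as stated.

2*x^3 - 3*x^2 + 3*x*y + 3*x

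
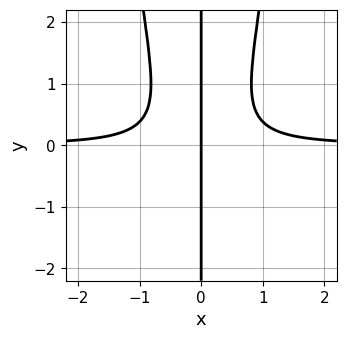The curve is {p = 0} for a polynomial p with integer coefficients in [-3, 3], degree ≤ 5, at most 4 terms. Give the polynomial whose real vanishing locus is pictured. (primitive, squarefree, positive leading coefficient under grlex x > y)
3*x^3*y - x*y^2 - x

1. Degree: no degree-3 curve has this shape, so deg p = 4.
2. Checking where it meets the axes: the visible y-axis segment lies entirely on the curve; it crosses the x-axis at the gridline x = 0.
3. The integer polynomial consistent with all of this is the stated p.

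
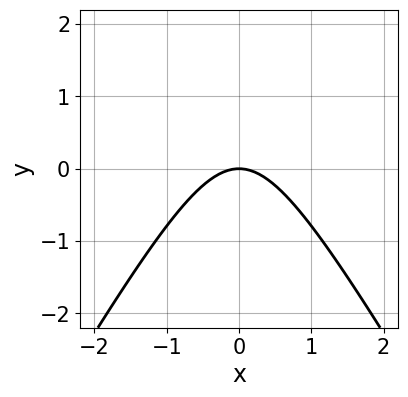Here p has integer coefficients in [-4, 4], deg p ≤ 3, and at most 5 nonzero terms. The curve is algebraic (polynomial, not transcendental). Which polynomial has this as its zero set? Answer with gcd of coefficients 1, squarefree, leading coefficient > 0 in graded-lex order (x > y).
(a) Degree: the shape is more complex than any degree-1 curve, so deg p = 2.
(b) Symmetries: the x ↦ −x reflection is a symmetry, so x appears only in even powers.
(c) Reading off the gridlines: one x-axis crossing is at x = 0; it meets the y-axis at y = 0 (among the integer gridlines).
(d) The integer polynomial consistent with all of this is the stated p.

3*x^2 - y^2 + 3*y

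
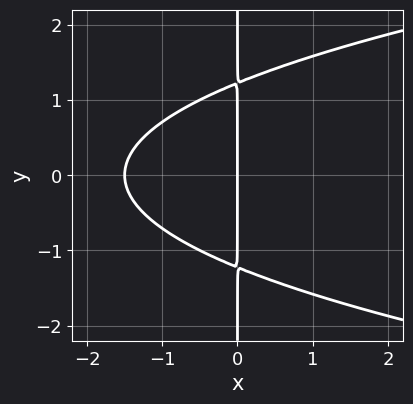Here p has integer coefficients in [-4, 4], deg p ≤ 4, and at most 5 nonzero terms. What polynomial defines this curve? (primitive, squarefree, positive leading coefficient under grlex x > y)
Degree: the shape is more complex than any degree-2 curve, so deg p = 3.
Symmetries: the y ↦ −y reflection is a symmetry, so y appears only in even powers.
Observable constraints: the visible y-axis segment lies entirely on the curve; it crosses the x-axis at the gridline x = 0.
Matching integer coefficients to the picture gives p.

2*x*y^2 - 2*x^2 - 3*x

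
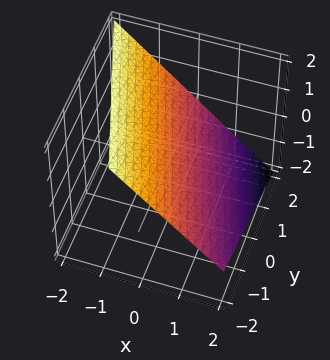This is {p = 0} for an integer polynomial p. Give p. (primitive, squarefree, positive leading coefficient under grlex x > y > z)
3*x + y + 3*z - 2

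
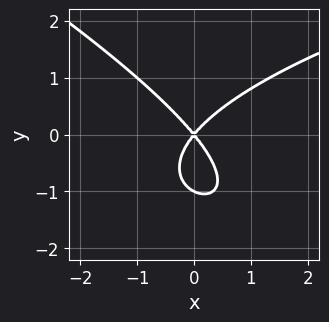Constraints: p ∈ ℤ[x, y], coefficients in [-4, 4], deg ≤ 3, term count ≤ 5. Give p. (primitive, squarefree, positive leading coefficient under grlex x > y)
x*y^2 + 2*y^3 - 3*x^2 + 2*y^2

deg p = 3. No degree-2 curve has this shape.
Against the integer gridlines: the y-axis gridline crossings are at y ∈ {-1, 0}; one x-axis crossing is at x = 0.
Together with the visible shape, these determine p as stated.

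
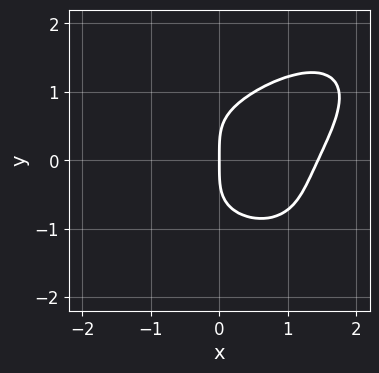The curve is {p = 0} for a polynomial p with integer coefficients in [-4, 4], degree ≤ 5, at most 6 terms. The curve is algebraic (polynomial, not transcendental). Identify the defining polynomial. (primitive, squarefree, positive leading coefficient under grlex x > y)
1. Degree: a generic line meets the curve in up to 4 points, so deg p = 4.
2. From the visible intercepts: one y-axis crossing is at y = 0; it meets the x-axis at x = 0 (among the integer gridlines).
3. The integer polynomial consistent with all of this is the stated p.

x^4 + 2*y^4 - 2*x^2*y - 3*x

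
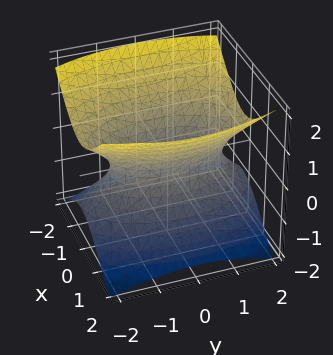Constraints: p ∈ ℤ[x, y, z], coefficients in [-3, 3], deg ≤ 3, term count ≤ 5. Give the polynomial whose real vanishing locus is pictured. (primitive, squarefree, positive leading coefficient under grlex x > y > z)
3*x^2 + y^2 - 3*z^2 - 2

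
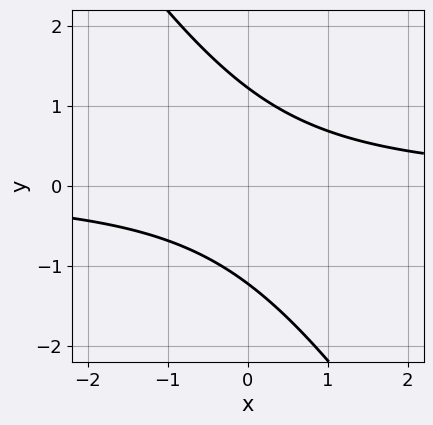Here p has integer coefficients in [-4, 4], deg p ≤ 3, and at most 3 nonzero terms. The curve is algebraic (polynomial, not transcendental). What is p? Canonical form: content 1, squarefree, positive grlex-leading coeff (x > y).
First, degree: no degree-1 curve has this shape, so deg p = 2.
Next, from the axis intercepts and sections: no x-intercept at any integer in the box.
Finally, together with the visible shape, these determine p as stated.

3*x*y + 2*y^2 - 3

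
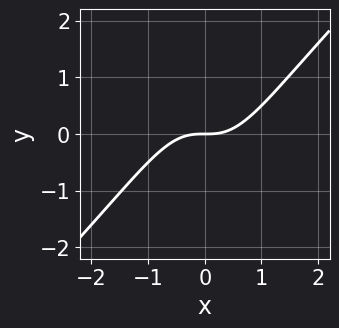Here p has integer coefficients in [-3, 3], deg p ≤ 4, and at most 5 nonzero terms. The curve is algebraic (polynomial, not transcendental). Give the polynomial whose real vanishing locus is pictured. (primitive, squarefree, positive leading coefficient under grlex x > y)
x^3 - x^2*y - y

First, degree: the shape is more complex than any degree-2 curve, so deg p = 3.
Then, observable constraints: it crosses the x-axis at the gridline x = 0; it meets the y-axis at y = 0 (among the integer gridlines).
Finally, putting this together gives p.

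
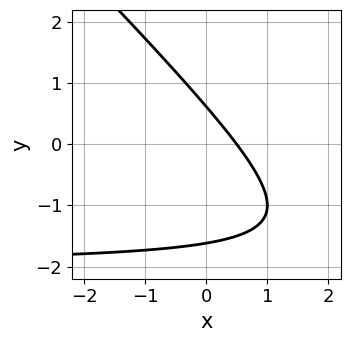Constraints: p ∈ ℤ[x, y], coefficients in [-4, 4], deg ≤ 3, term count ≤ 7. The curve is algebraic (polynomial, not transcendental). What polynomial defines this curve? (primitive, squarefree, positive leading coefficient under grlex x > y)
x*y + y^2 + 2*x + y - 1

First, deg p = 2. No degree-1 curve has this shape.
Finally, the integer polynomial consistent with all of this is the stated p.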